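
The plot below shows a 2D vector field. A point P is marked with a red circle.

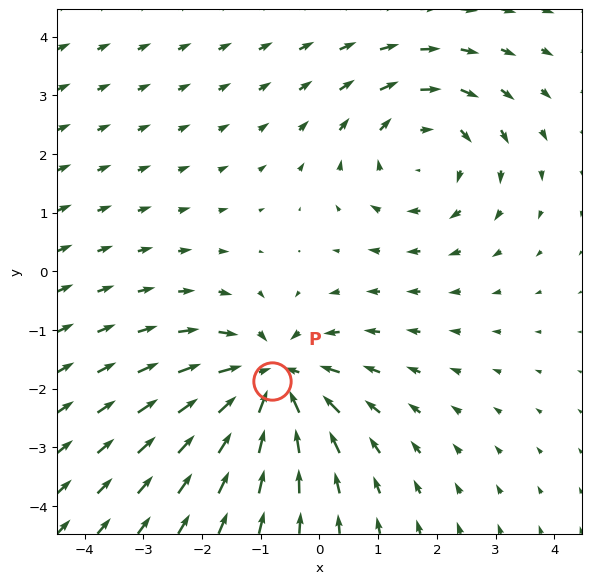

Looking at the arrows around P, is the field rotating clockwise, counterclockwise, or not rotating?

Near P at (-0.8, -1.9) the arrows show no circulation. The curl there is ≈0.

not rotating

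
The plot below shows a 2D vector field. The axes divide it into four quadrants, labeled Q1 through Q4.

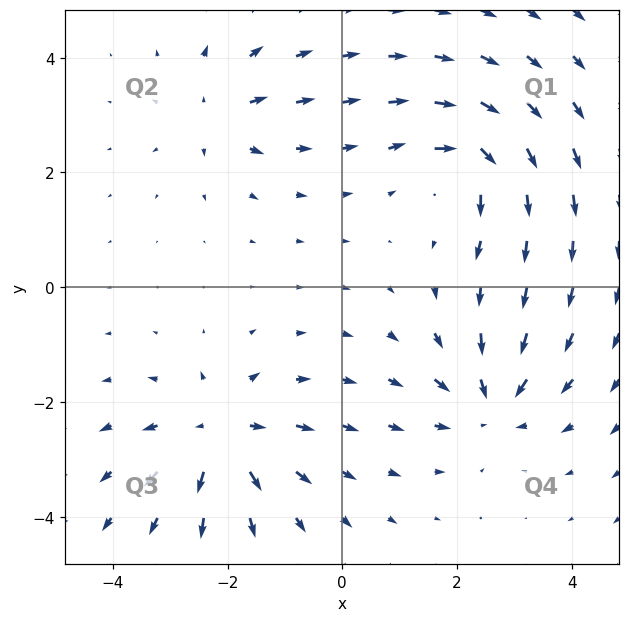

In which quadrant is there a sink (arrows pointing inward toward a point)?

Q4

The sink sits at approximately (2.6, -2.0), which lies in quadrant Q4. The divergence there is about -5, negative as expected for a sink.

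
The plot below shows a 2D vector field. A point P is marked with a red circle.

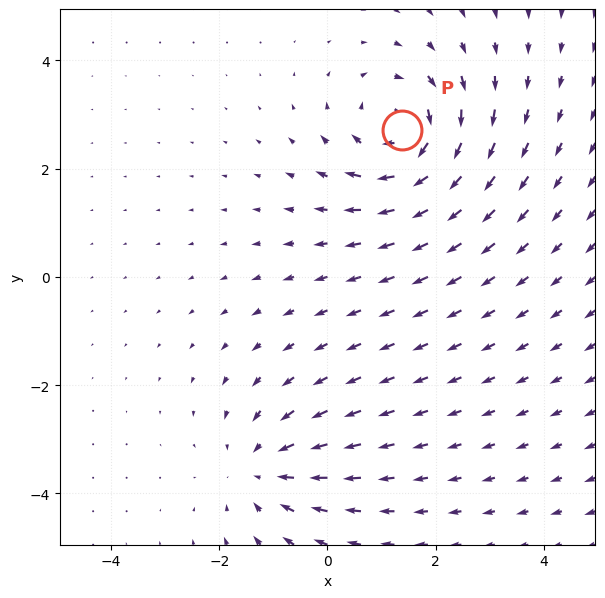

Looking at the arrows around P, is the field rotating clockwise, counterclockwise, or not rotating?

clockwise

Near P at (1.4, 2.7) the arrows circulate clockwise. The curl (z-component) there is about -5; negative curl means clockwise rotation.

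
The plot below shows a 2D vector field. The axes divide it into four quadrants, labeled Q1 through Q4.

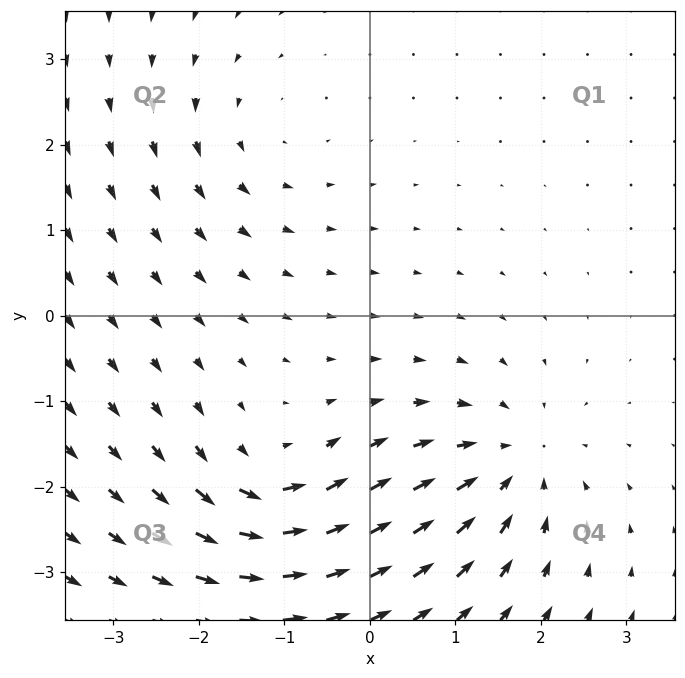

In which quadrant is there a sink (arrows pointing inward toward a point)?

The sink sits at approximately (1.7, -1.7), which lies in quadrant Q4. The divergence there is about -5, negative as expected for a sink.

Q4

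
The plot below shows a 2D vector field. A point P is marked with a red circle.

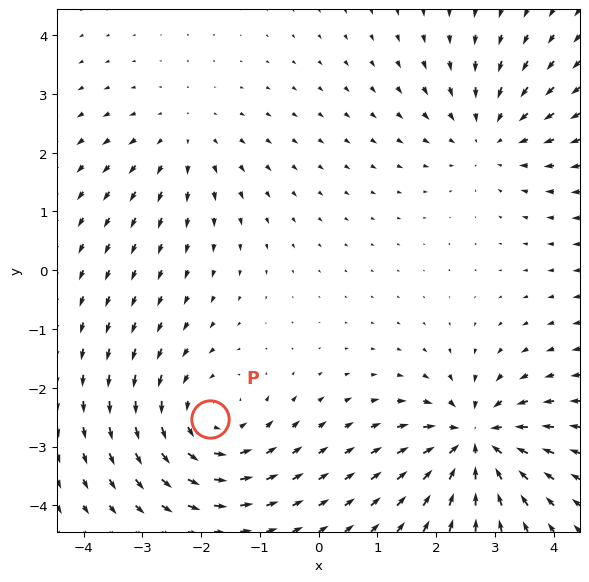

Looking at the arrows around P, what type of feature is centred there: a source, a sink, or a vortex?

vortex

At P (-1.9, -2.5) the arrows circulate counterclockwise. Divergence ≈0, curl about +4 — near-zero divergence with nonzero curl is a vortex.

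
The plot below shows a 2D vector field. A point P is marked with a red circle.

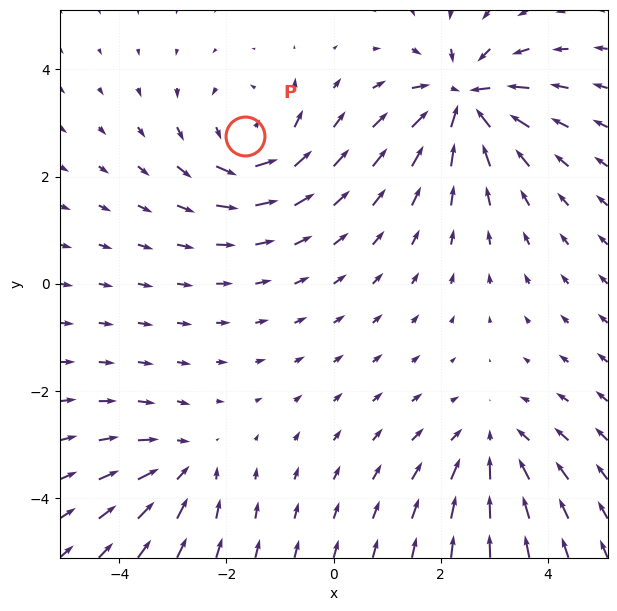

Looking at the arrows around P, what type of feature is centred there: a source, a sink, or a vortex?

At P (-1.7, 2.8) the arrows circulate counterclockwise. Divergence ≈0, curl about +4 — near-zero divergence with nonzero curl is a vortex.

vortex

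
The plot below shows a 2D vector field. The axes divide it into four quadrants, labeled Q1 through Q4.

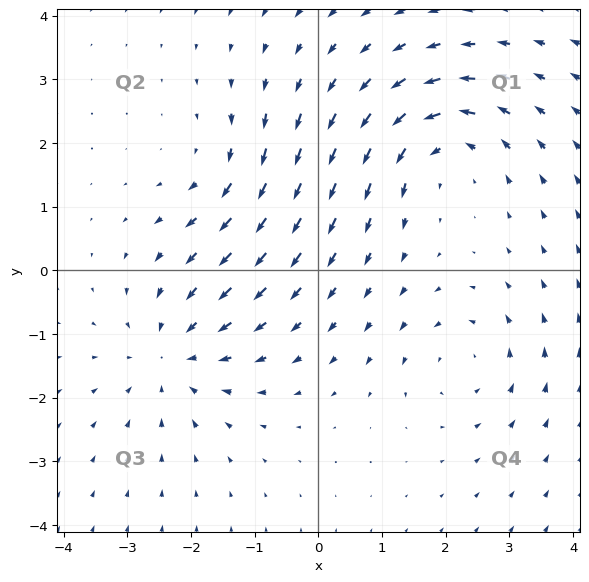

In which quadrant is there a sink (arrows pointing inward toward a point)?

Q3

The sink sits at approximately (-2.3, -1.3), which lies in quadrant Q3. The divergence there is about -4, negative as expected for a sink.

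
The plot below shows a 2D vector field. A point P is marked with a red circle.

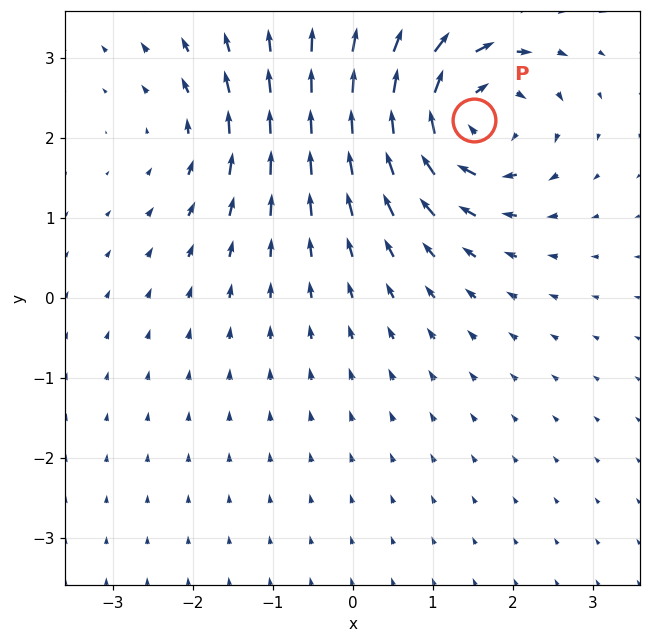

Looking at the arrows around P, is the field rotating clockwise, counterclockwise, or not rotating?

clockwise

Near P at (1.5, 2.2) the arrows circulate clockwise. The curl (z-component) there is about -6; negative curl means clockwise rotation.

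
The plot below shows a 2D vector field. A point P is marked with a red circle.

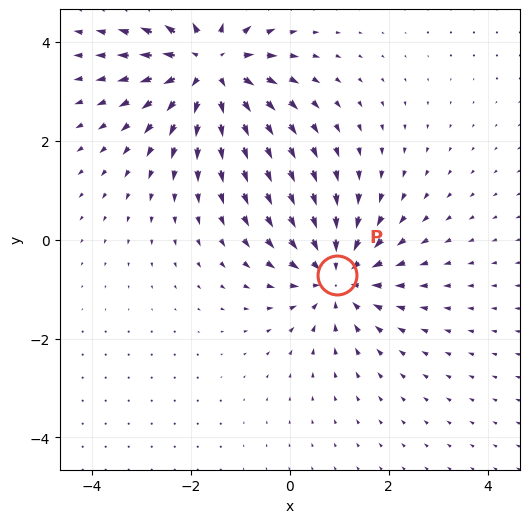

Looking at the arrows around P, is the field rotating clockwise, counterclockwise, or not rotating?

not rotating

Near P at (1.0, -0.7) the arrows show no circulation. The curl there is ≈0.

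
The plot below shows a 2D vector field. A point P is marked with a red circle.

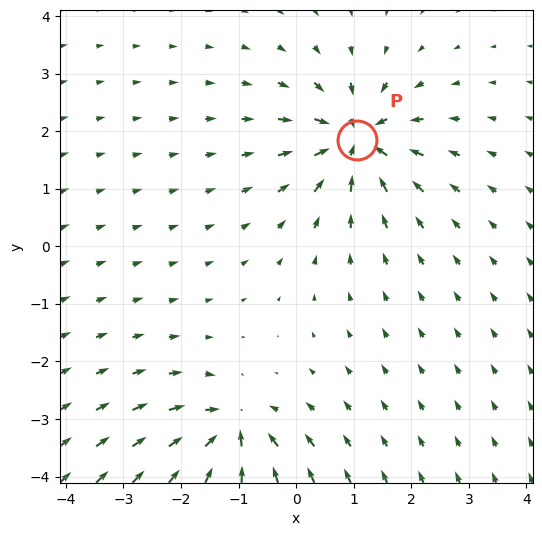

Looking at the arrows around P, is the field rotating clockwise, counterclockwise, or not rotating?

Near P at (1.1, 1.8) the arrows show no circulation. The curl there is ≈0.

not rotating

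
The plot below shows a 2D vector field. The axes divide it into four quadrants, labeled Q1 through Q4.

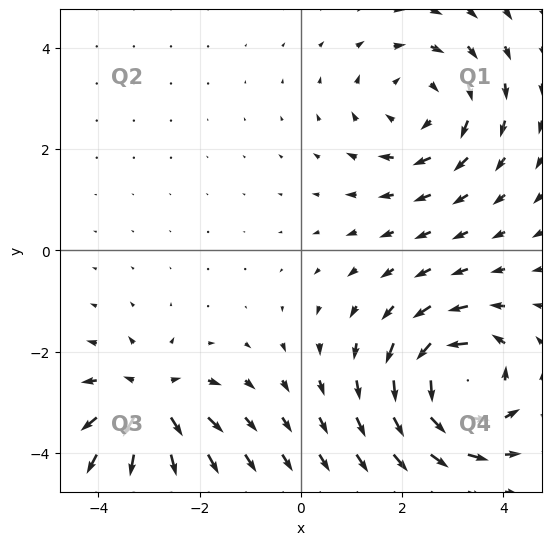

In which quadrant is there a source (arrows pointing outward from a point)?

The source sits at approximately (-3.0, -3.0), which lies in quadrant Q3. The divergence there is about +4, positive as expected for a source.

Q3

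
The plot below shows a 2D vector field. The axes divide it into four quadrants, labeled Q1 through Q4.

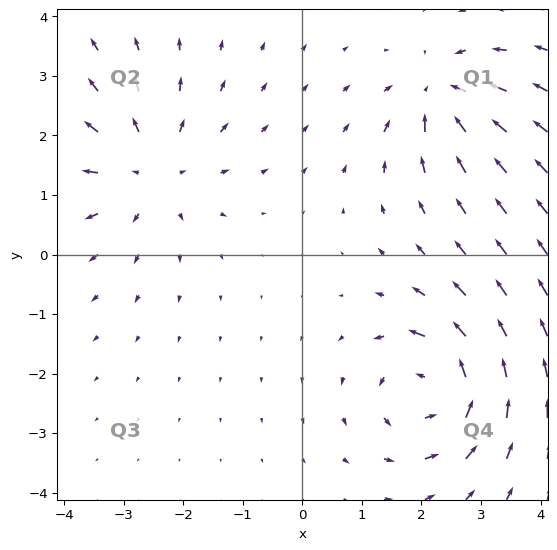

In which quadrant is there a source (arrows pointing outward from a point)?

The source sits at approximately (-2.6, 1.4), which lies in quadrant Q2. The divergence there is about +4, positive as expected for a source.

Q2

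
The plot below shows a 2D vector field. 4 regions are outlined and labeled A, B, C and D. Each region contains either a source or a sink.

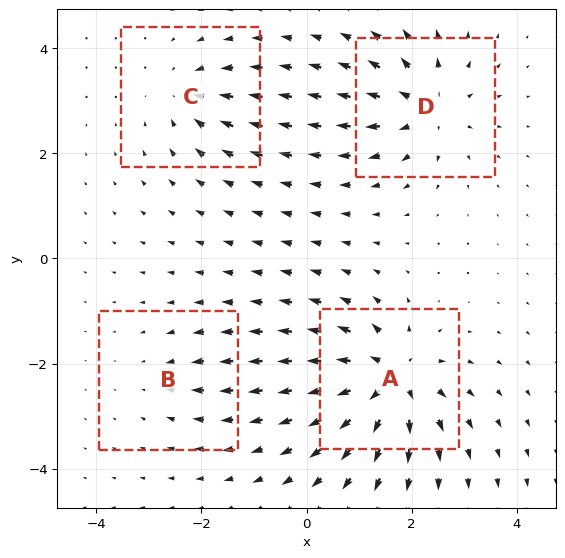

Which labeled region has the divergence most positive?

A

Divergence at each region's feature centre — A: about +8, B: about -2, C: about -4, D: about +6. Region A is most positive.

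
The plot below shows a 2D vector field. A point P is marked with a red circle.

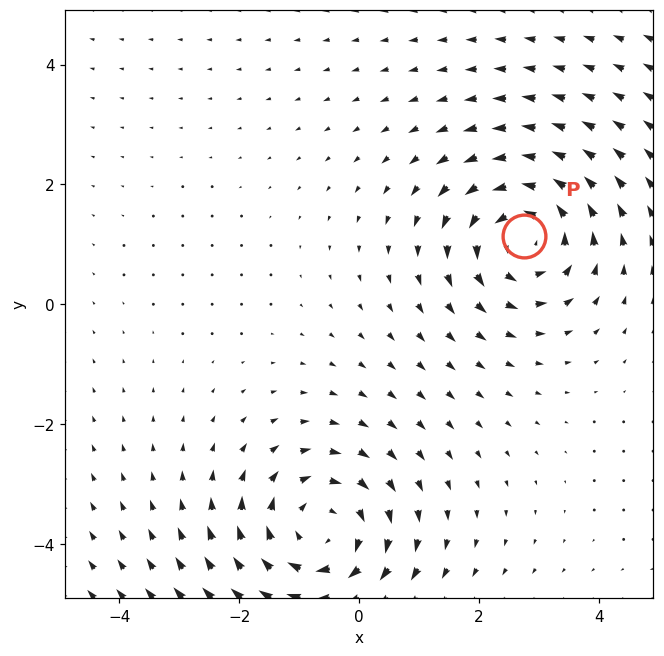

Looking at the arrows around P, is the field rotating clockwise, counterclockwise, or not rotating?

Near P at (2.7, 1.1) the arrows circulate counterclockwise. The curl (z-component) there is about +5; positive curl means counterclockwise rotation.

counterclockwise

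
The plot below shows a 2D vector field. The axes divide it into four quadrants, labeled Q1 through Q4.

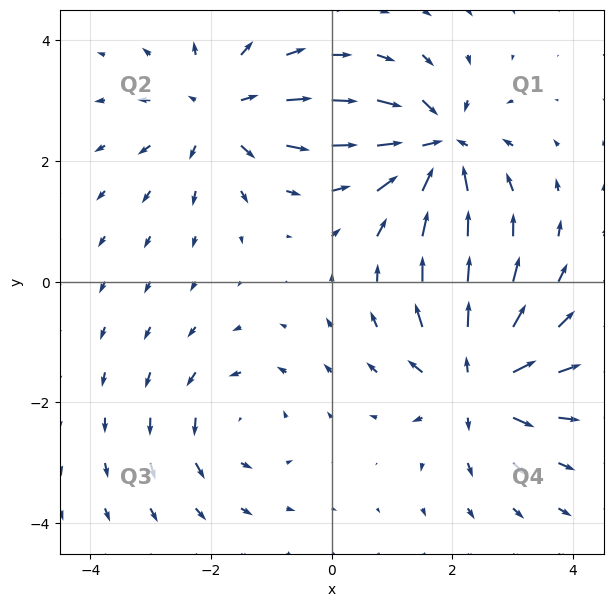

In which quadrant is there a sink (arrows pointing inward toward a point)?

The sink sits at approximately (1.8, 2.2), which lies in quadrant Q1. The divergence there is about -7, negative as expected for a sink.

Q1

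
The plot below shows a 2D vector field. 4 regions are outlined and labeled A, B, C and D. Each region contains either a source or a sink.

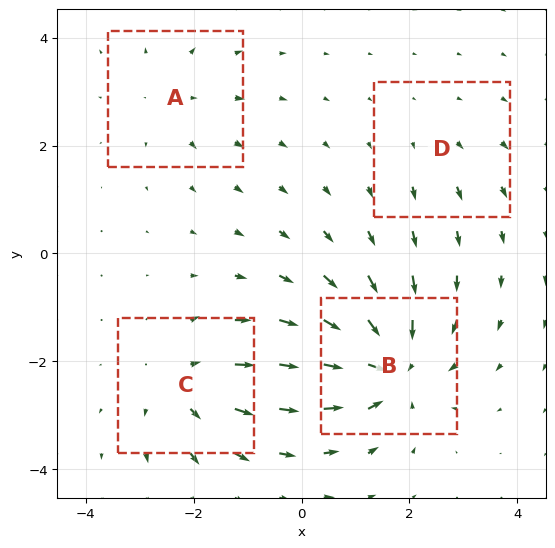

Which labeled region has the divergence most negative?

Divergence at each region's feature centre — A: about +3, B: about -7, C: about +4, D: about +2. Region B is most negative.

B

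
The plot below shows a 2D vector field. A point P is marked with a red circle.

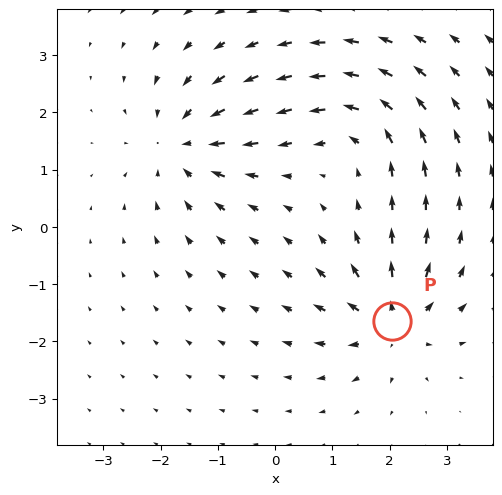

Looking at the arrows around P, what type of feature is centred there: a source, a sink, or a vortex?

source

At P (2.0, -1.6) the arrows spread outward. Divergence about +6, curl ≈0 — positive divergence with near-zero curl is a source.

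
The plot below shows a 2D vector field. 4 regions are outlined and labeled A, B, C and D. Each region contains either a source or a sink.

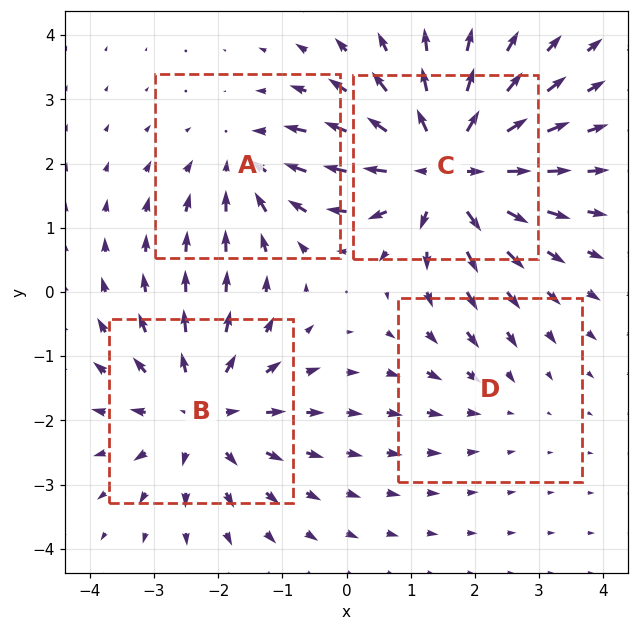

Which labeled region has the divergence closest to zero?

D

Divergence at each region's feature centre — A: about -3, B: about +4, C: about +6, D: about -2. Region D is closest to zero.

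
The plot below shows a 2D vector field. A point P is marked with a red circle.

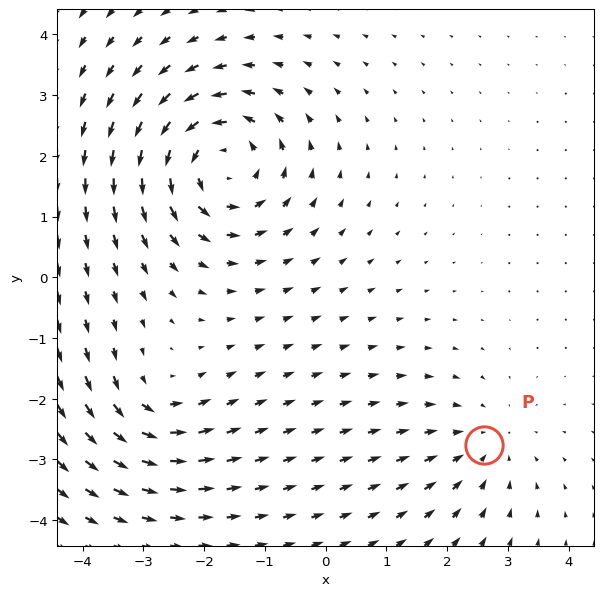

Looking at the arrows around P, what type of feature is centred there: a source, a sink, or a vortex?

At P (2.6, -2.8) the arrows converge inward. Divergence about -2, curl ≈0 — negative divergence with near-zero curl is a sink.

sink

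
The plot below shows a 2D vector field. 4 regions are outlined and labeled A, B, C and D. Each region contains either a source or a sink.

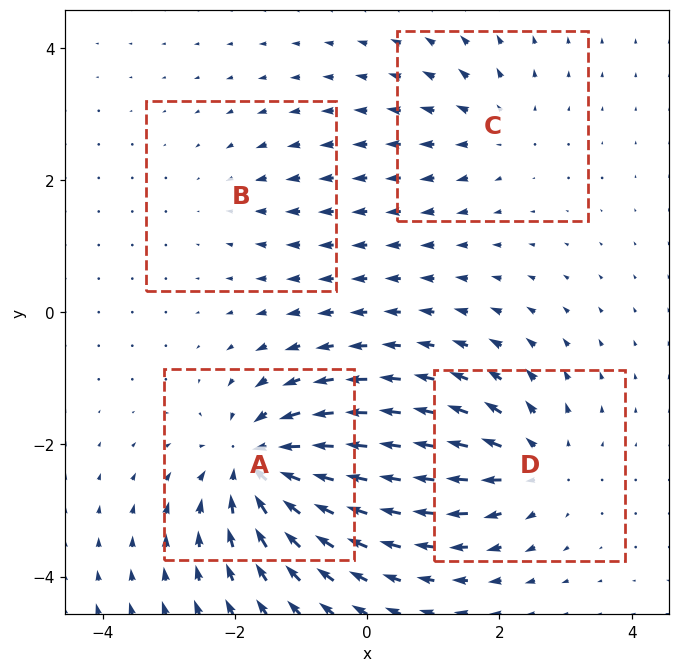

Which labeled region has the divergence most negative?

A

Divergence at each region's feature centre — A: about -8, B: about -2, C: about +3, D: about +5. Region A is most negative.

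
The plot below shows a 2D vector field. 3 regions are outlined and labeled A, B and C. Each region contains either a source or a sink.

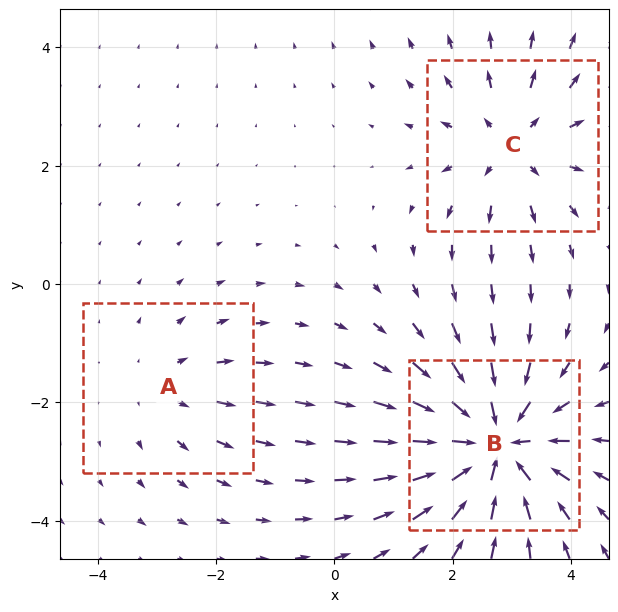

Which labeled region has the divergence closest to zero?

Divergence at each region's feature centre — A: about +2, B: about -5, C: about +3. Region A is closest to zero.

A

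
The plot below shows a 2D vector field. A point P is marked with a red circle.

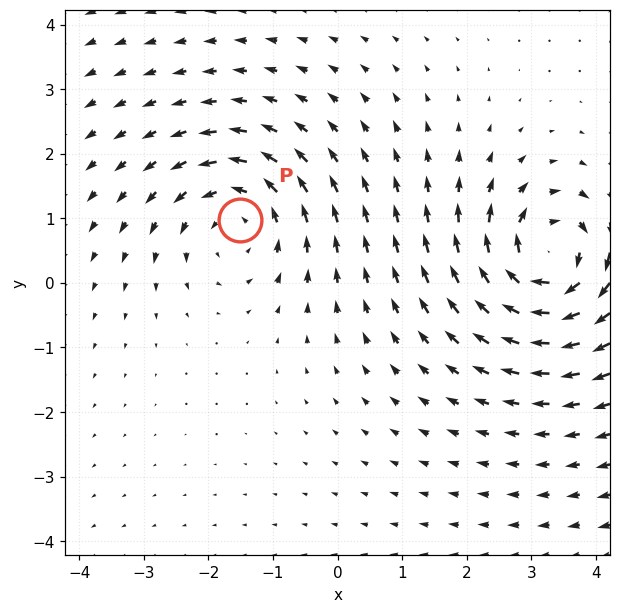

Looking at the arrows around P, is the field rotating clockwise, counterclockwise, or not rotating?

Near P at (-1.5, 1.0) the arrows circulate counterclockwise. The curl (z-component) there is about +4; positive curl means counterclockwise rotation.

counterclockwise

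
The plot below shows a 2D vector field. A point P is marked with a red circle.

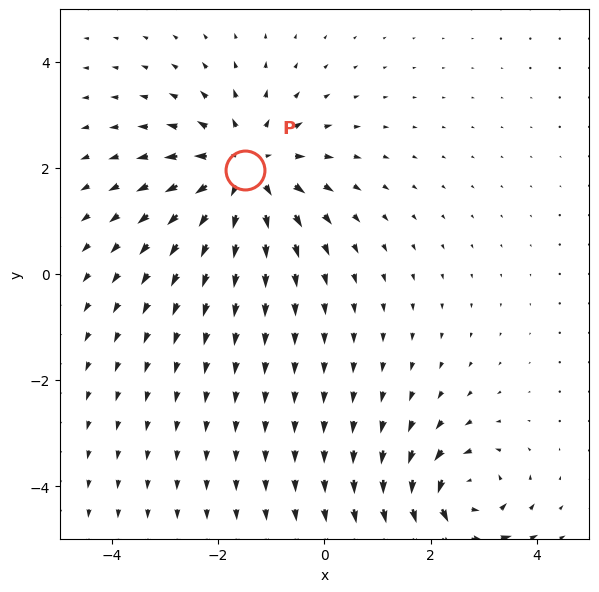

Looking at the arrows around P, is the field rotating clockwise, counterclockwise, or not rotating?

not rotating

Near P at (-1.5, 2.0) the arrows show no circulation. The curl there is ≈0.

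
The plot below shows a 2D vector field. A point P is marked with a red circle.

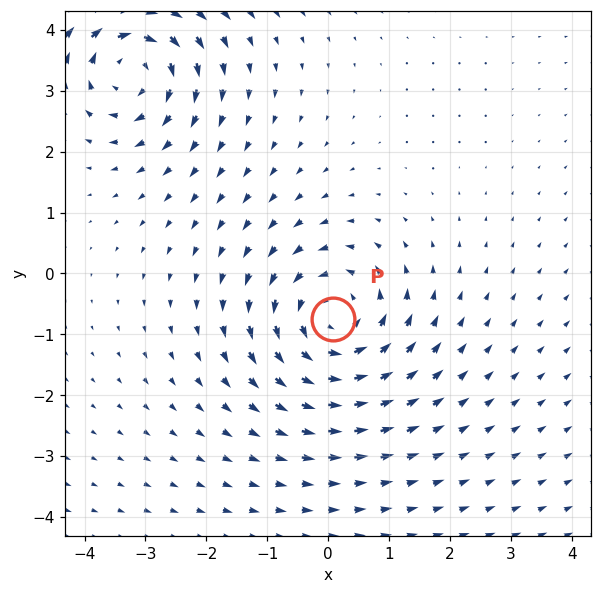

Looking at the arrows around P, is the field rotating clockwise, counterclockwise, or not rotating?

counterclockwise

Near P at (0.1, -0.8) the arrows circulate counterclockwise. The curl (z-component) there is about +5; positive curl means counterclockwise rotation.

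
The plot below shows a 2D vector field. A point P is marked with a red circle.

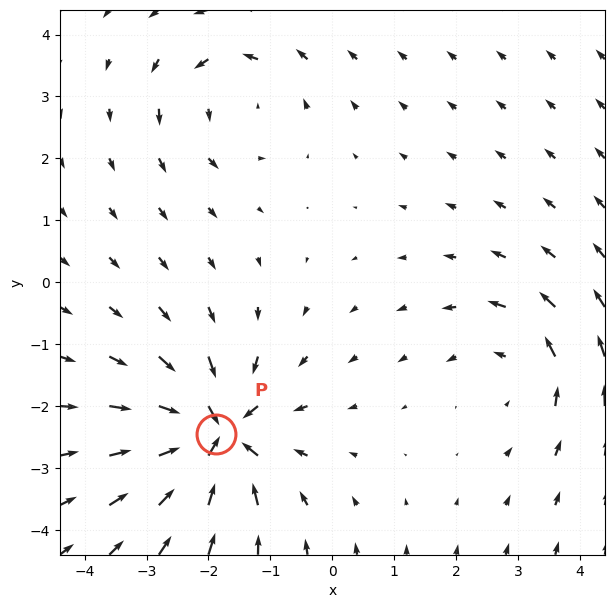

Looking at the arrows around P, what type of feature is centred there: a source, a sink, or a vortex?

At P (-1.9, -2.5) the arrows converge inward. Divergence about -6, curl ≈0 — negative divergence with near-zero curl is a sink.

sink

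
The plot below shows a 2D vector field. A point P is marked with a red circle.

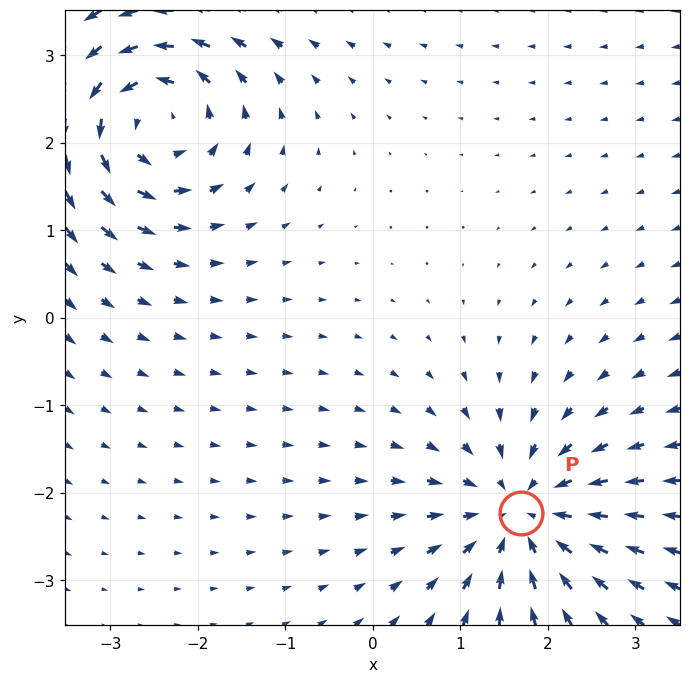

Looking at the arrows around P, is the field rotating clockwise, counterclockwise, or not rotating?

not rotating

Near P at (1.7, -2.2) the arrows show no circulation. The curl there is ≈0.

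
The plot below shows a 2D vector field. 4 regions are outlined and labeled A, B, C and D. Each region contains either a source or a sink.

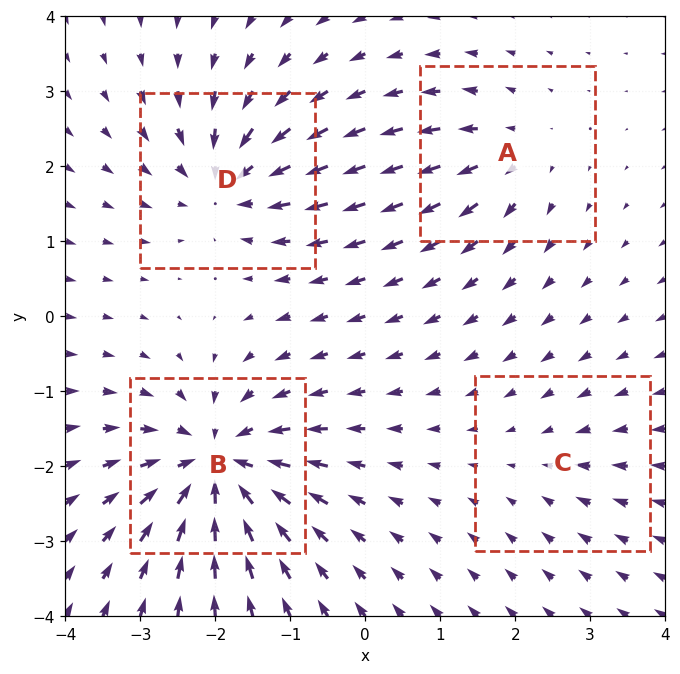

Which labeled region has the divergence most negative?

B

Divergence at each region's feature centre — A: about +4, B: about -8, C: about -2, D: about -6. Region B is most negative.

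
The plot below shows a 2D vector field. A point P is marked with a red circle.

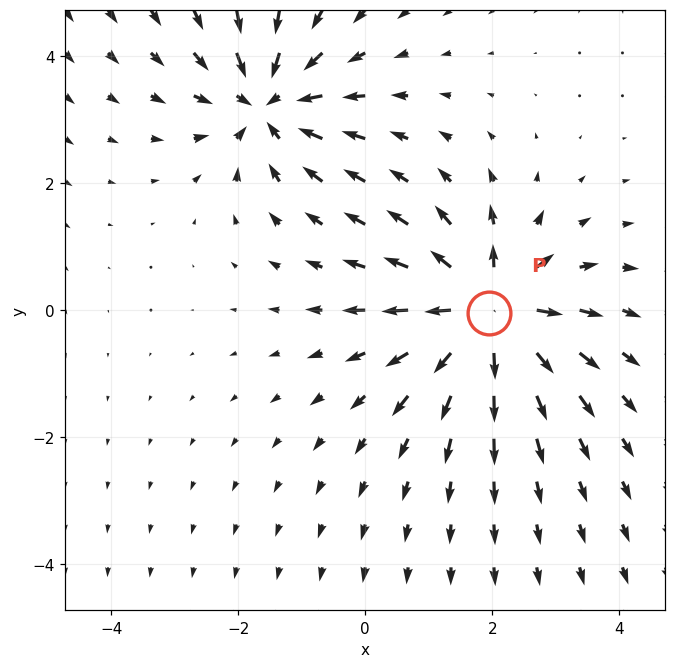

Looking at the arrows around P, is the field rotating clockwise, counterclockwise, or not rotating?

Near P at (1.9, -0.0) the arrows show no circulation. The curl there is ≈0.

not rotating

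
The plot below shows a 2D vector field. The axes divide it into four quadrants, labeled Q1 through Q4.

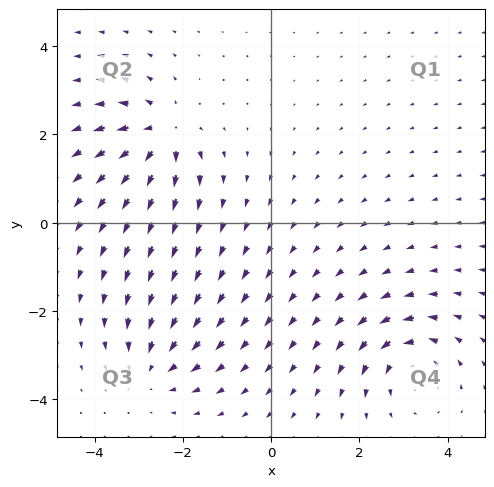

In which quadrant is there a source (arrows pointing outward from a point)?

The source sits at approximately (-2.5, 2.0), which lies in quadrant Q2. The divergence there is about +6, positive as expected for a source.

Q2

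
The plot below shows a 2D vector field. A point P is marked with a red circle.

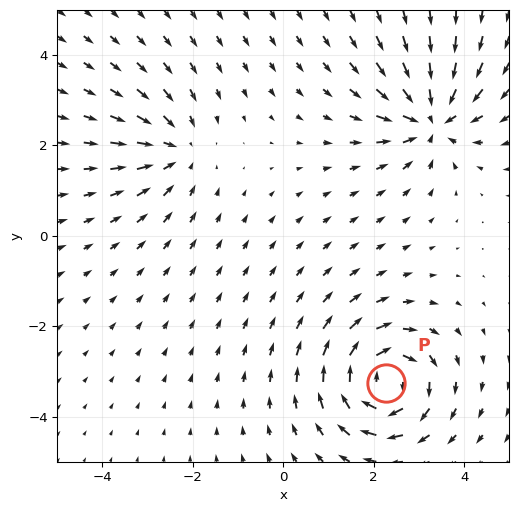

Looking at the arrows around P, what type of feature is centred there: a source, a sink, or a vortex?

vortex

At P (2.3, -3.3) the arrows circulate clockwise. Divergence ≈0, curl about -6 — near-zero divergence with nonzero curl is a vortex.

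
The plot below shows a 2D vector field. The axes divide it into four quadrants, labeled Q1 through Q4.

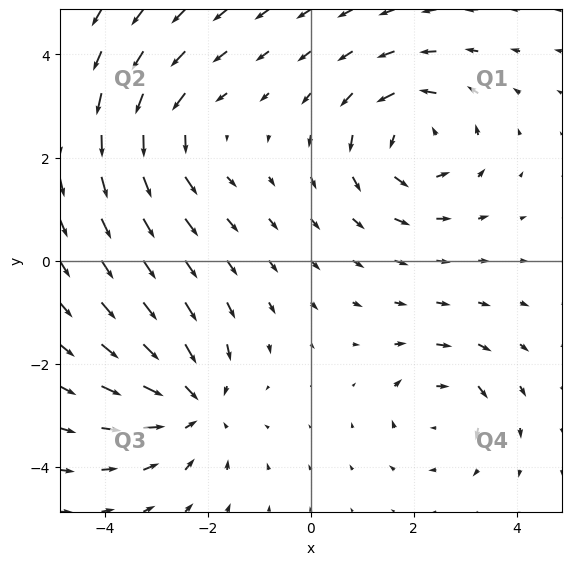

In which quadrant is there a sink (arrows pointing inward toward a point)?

Q3

The sink sits at approximately (-2.3, -2.8), which lies in quadrant Q3. The divergence there is about -4, negative as expected for a sink.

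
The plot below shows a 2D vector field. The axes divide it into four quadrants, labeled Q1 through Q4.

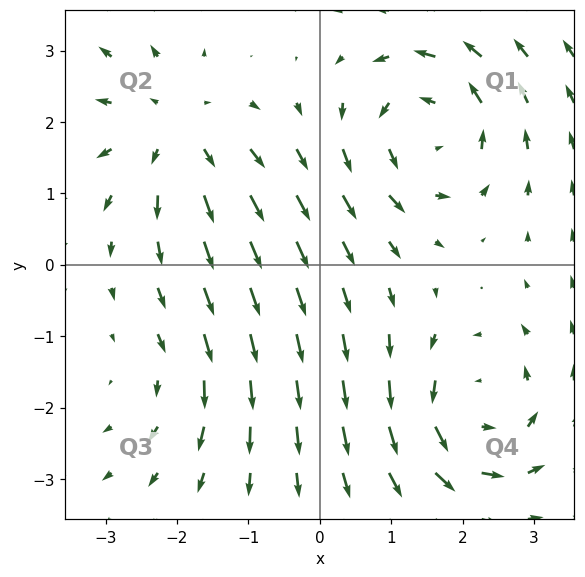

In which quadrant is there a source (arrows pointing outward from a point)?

The source sits at approximately (-2.0, 1.9), which lies in quadrant Q2. The divergence there is about +4, positive as expected for a source.

Q2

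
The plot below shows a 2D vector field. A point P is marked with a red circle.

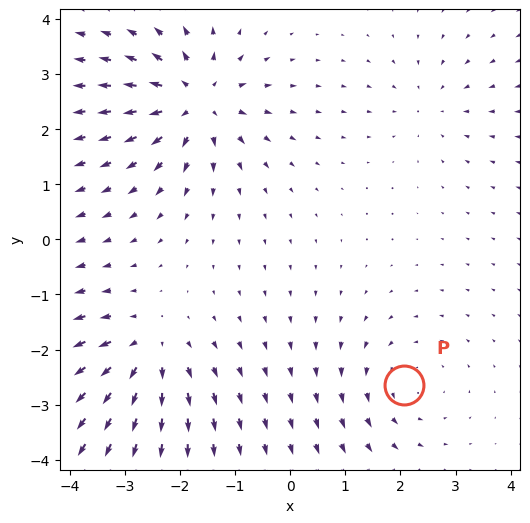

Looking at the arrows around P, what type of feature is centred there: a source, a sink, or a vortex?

At P (2.1, -2.6) the arrows circulate counterclockwise. Divergence ≈0, curl about +3 — near-zero divergence with nonzero curl is a vortex.

vortex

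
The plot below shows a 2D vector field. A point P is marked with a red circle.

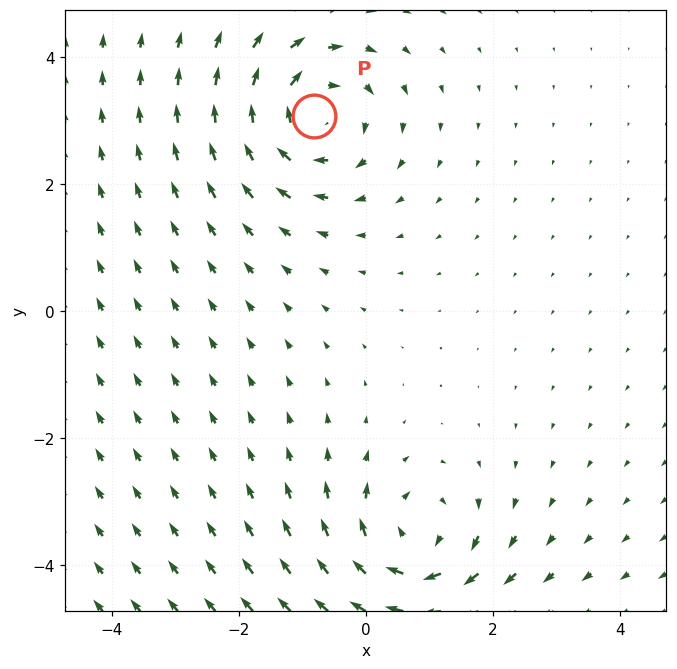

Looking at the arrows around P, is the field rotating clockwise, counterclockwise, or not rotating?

Near P at (-0.8, 3.1) the arrows circulate clockwise. The curl (z-component) there is about -4; negative curl means clockwise rotation.

clockwise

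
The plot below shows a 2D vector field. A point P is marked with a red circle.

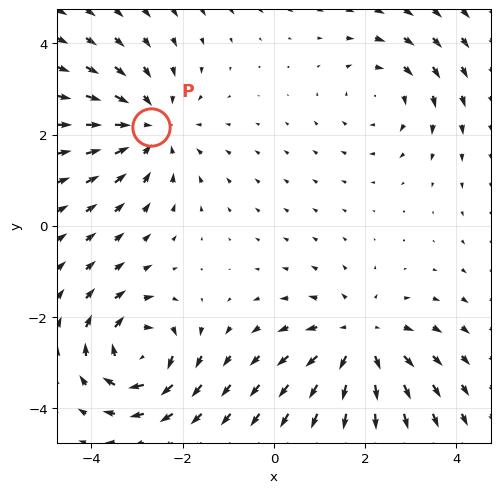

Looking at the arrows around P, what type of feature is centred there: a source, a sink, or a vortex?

At P (-2.7, 2.2) the arrows converge inward. Divergence about -3, curl ≈0 — negative divergence with near-zero curl is a sink.

sink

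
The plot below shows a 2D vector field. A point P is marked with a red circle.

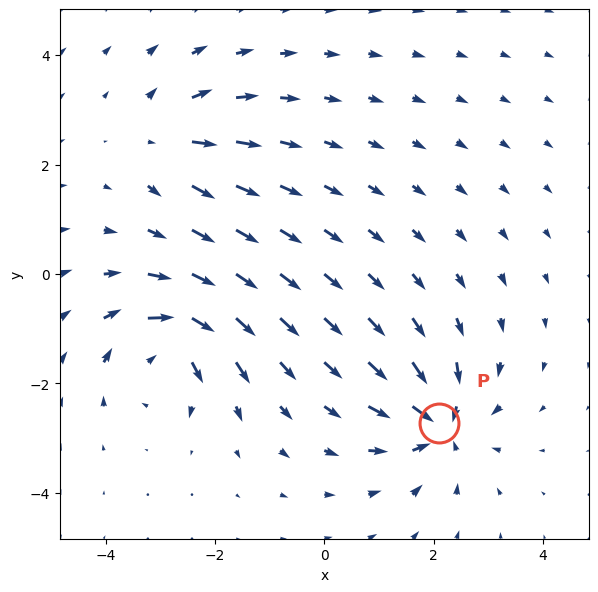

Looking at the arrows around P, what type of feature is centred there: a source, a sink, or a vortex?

At P (2.1, -2.7) the arrows converge inward. Divergence about -7, curl ≈0 — negative divergence with near-zero curl is a sink.

sink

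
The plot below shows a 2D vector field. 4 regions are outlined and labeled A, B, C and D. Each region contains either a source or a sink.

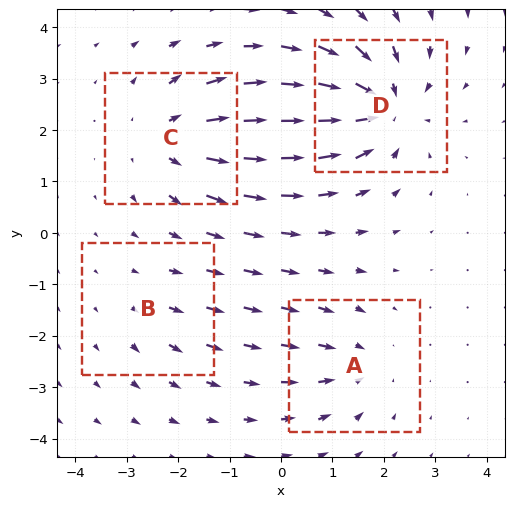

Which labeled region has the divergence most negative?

D

Divergence at each region's feature centre — A: about -3, B: about +2, C: about +5, D: about -6. Region D is most negative.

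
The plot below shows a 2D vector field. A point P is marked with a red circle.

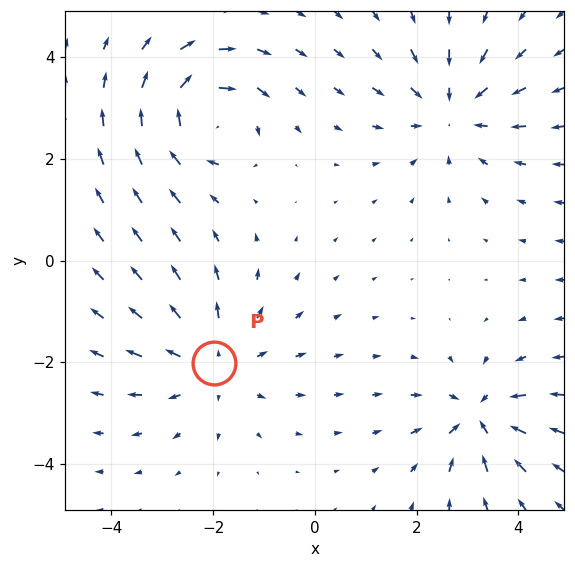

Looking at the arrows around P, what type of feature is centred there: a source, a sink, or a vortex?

At P (-2.0, -2.0) the arrows spread outward. Divergence about +3, curl ≈0 — positive divergence with near-zero curl is a source.

source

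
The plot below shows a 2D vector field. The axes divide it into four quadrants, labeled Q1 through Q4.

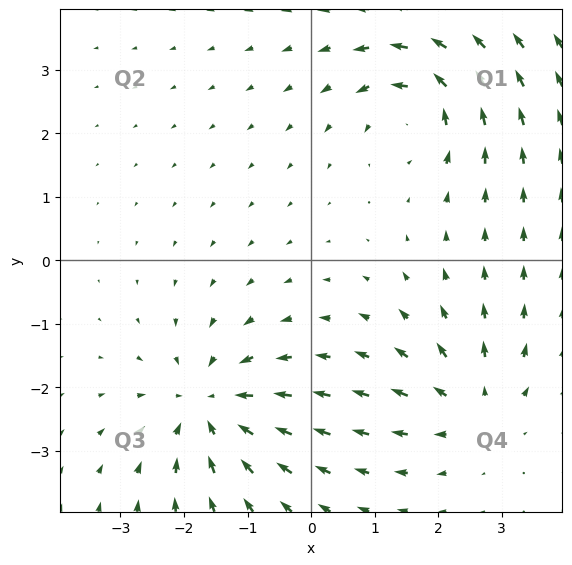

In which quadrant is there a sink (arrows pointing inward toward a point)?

Q3

The sink sits at approximately (-1.6, -2.3), which lies in quadrant Q3. The divergence there is about -5, negative as expected for a sink.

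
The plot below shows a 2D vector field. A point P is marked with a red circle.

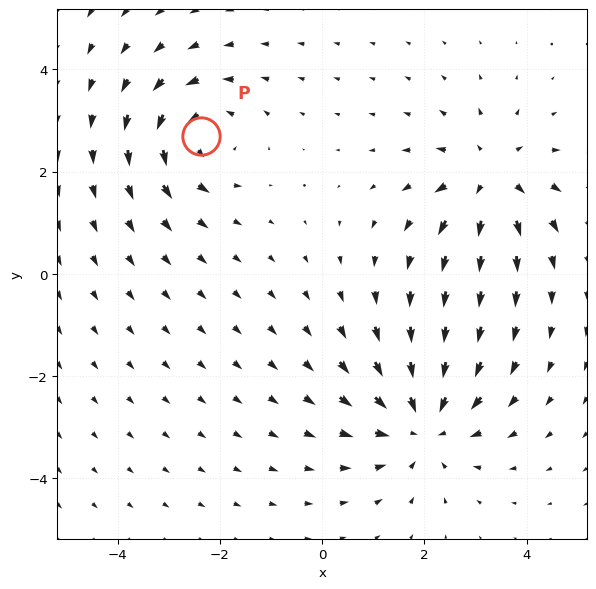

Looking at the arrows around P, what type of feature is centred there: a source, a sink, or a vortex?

vortex

At P (-2.4, 2.7) the arrows circulate counterclockwise. Divergence ≈0, curl about +4 — near-zero divergence with nonzero curl is a vortex.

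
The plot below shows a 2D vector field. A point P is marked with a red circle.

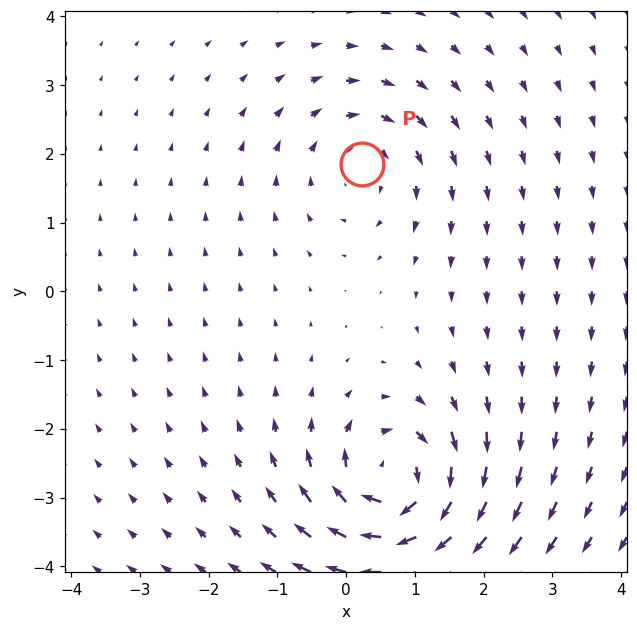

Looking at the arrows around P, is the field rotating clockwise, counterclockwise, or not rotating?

clockwise

Near P at (0.2, 1.9) the arrows circulate clockwise. The curl (z-component) there is about -3; negative curl means clockwise rotation.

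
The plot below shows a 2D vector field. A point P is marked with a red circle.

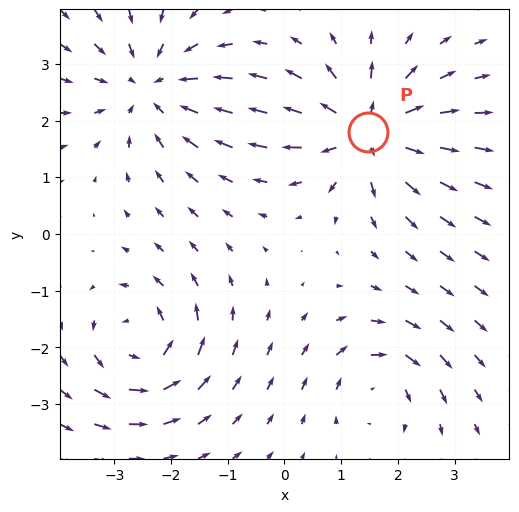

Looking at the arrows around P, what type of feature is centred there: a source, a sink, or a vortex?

source

At P (1.5, 1.8) the arrows spread outward. Divergence about +5, curl ≈0 — positive divergence with near-zero curl is a source.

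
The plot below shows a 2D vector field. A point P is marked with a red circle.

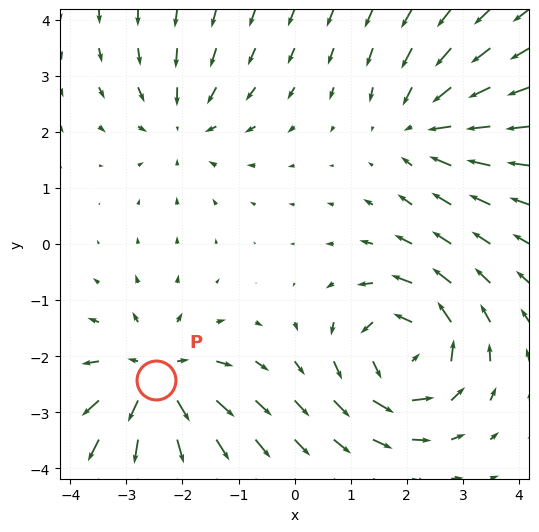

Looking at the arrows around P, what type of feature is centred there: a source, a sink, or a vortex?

At P (-2.5, -2.4) the arrows spread outward. Divergence about +5, curl ≈0 — positive divergence with near-zero curl is a source.

source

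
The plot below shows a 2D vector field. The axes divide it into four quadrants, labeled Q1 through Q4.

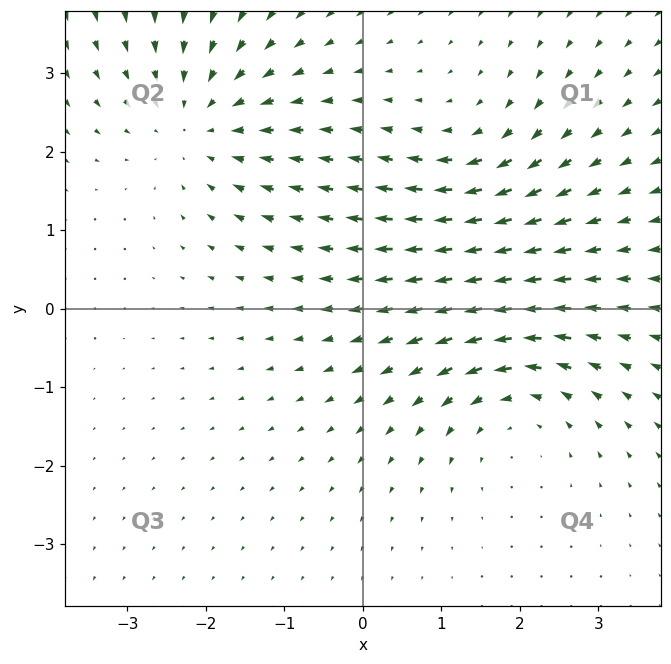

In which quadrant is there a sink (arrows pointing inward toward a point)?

Q2

The sink sits at approximately (-2.1, 2.4), which lies in quadrant Q2. The divergence there is about -4, negative as expected for a sink.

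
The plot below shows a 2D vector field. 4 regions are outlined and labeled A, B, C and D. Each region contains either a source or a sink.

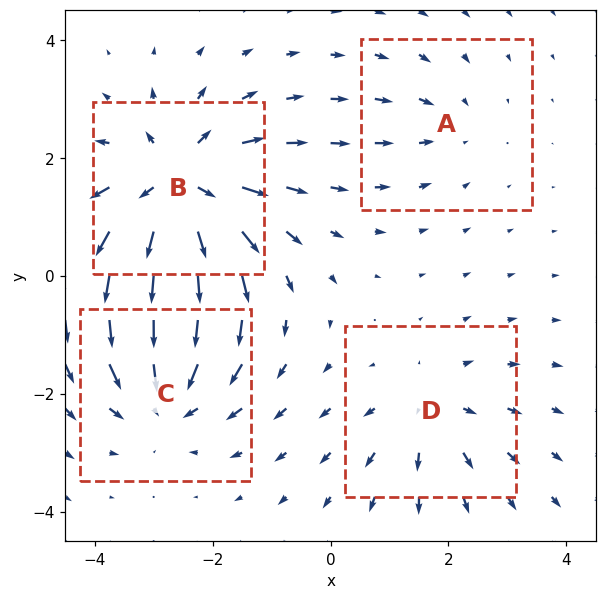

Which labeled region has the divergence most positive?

Divergence at each region's feature centre — A: about -2, B: about +6, C: about -5, D: about +3. Region B is most positive.

B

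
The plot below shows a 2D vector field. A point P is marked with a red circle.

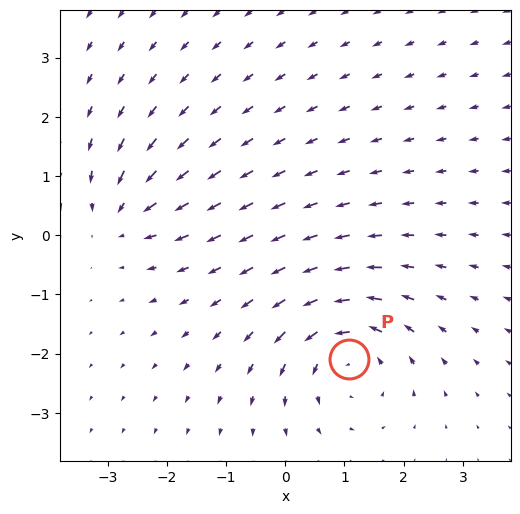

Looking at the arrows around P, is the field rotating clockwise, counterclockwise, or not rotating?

Near P at (1.1, -2.1) the arrows circulate counterclockwise. The curl (z-component) there is about +5; positive curl means counterclockwise rotation.

counterclockwise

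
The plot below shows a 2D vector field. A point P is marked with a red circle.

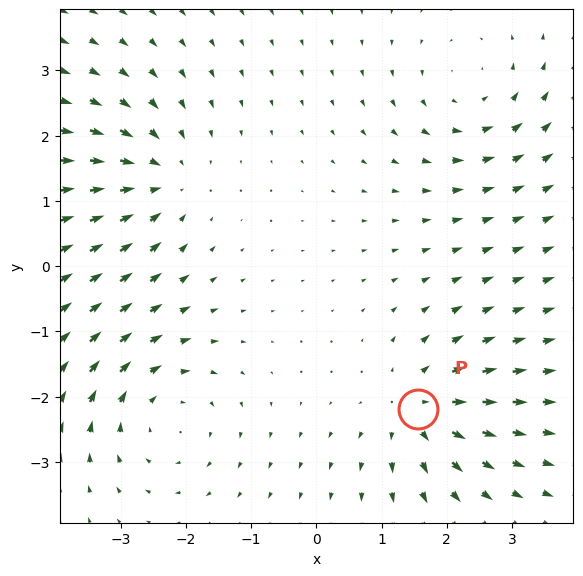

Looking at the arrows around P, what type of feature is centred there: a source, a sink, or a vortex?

source

At P (1.6, -2.2) the arrows spread outward. Divergence about +4, curl ≈0 — positive divergence with near-zero curl is a source.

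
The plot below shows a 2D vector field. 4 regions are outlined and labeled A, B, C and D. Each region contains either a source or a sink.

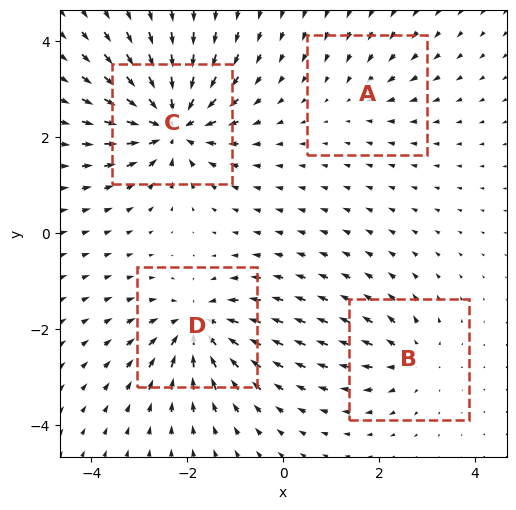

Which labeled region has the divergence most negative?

Divergence at each region's feature centre — A: about -2, B: about +4, C: about -8, D: about -6. Region C is most negative.

C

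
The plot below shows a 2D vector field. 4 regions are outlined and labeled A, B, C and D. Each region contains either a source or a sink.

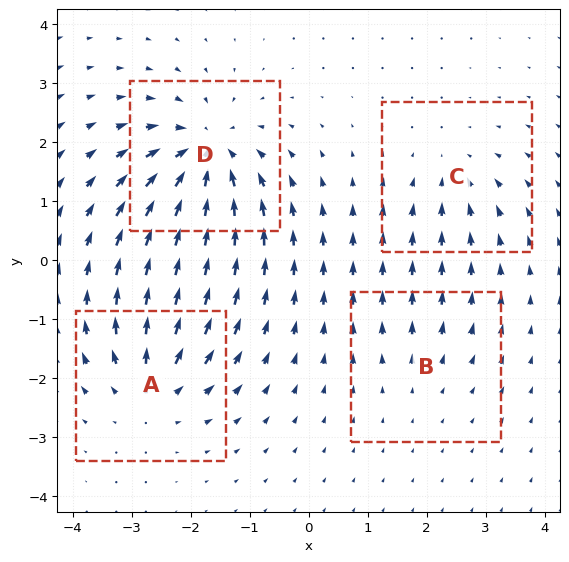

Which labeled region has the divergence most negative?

Divergence at each region's feature centre — A: about +6, B: about +2, C: about -4, D: about -8. Region D is most negative.

D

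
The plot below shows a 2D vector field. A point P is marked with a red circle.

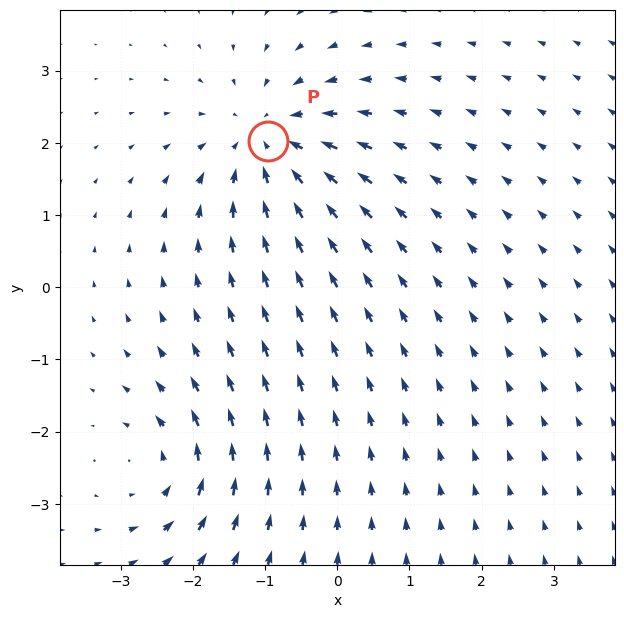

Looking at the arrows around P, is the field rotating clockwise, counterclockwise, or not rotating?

not rotating

Near P at (-1.0, 2.0) the arrows show no circulation. The curl there is ≈0.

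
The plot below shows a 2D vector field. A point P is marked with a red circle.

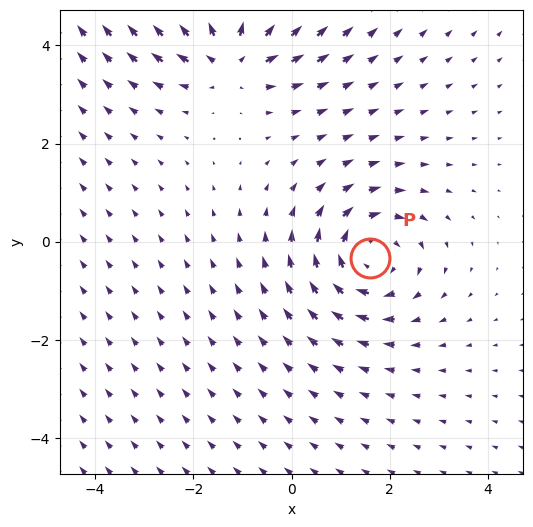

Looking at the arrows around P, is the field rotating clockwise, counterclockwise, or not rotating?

clockwise

Near P at (1.6, -0.3) the arrows circulate clockwise. The curl (z-component) there is about -4; negative curl means clockwise rotation.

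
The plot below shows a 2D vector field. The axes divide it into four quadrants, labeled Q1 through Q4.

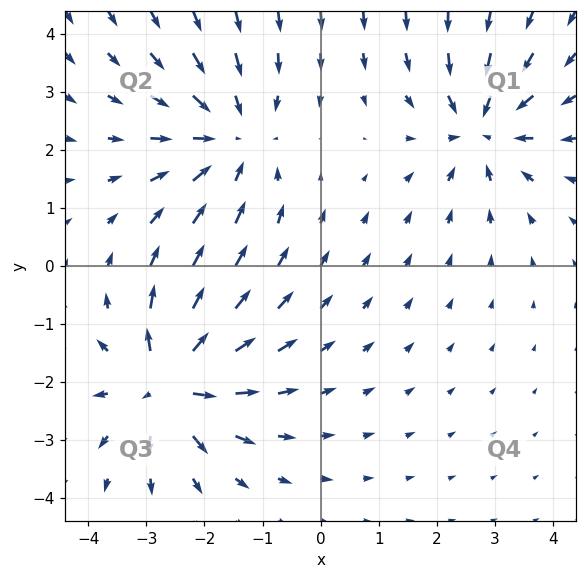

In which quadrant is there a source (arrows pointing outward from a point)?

Q3

The source sits at approximately (-2.6, -2.0), which lies in quadrant Q3. The divergence there is about +6, positive as expected for a source.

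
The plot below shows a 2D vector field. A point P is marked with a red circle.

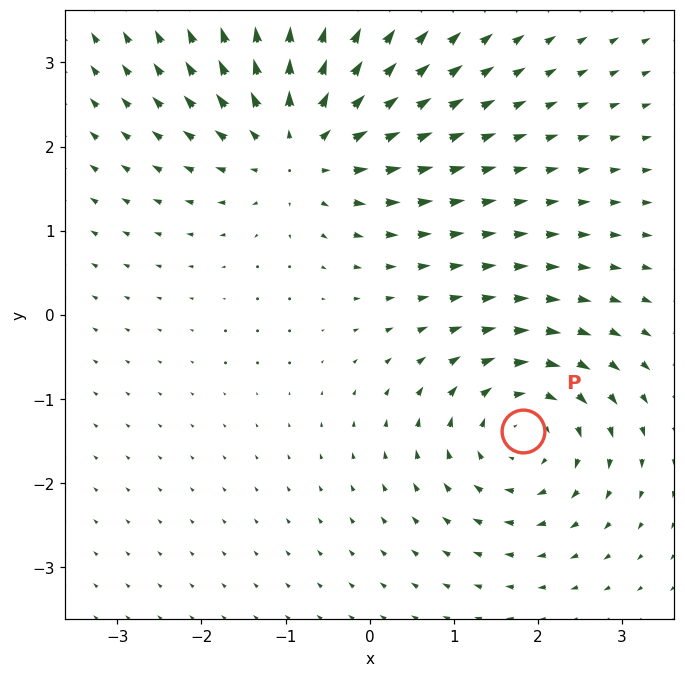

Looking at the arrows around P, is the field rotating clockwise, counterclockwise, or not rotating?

Near P at (1.8, -1.4) the arrows circulate clockwise. The curl (z-component) there is about -5; negative curl means clockwise rotation.

clockwise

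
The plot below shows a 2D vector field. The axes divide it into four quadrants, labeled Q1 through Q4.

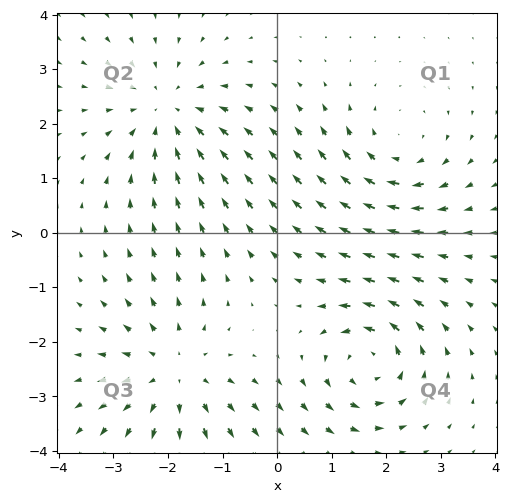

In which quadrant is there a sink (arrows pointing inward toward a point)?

The sink sits at approximately (-2.0, 2.2), which lies in quadrant Q2. The divergence there is about -4, negative as expected for a sink.

Q2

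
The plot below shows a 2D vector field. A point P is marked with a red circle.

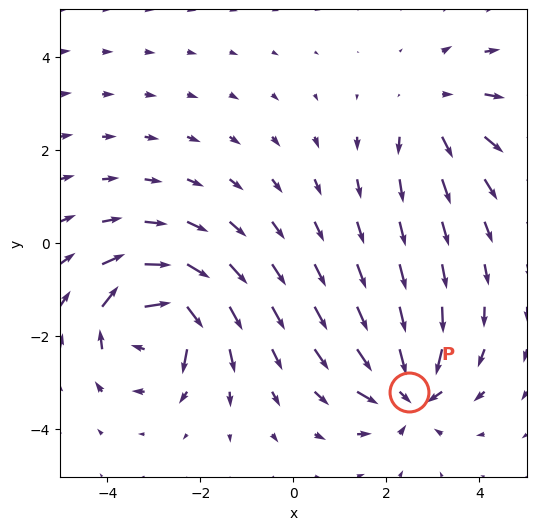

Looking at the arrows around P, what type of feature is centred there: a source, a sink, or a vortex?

At P (2.5, -3.2) the arrows converge inward. Divergence about -5, curl ≈0 — negative divergence with near-zero curl is a sink.

sink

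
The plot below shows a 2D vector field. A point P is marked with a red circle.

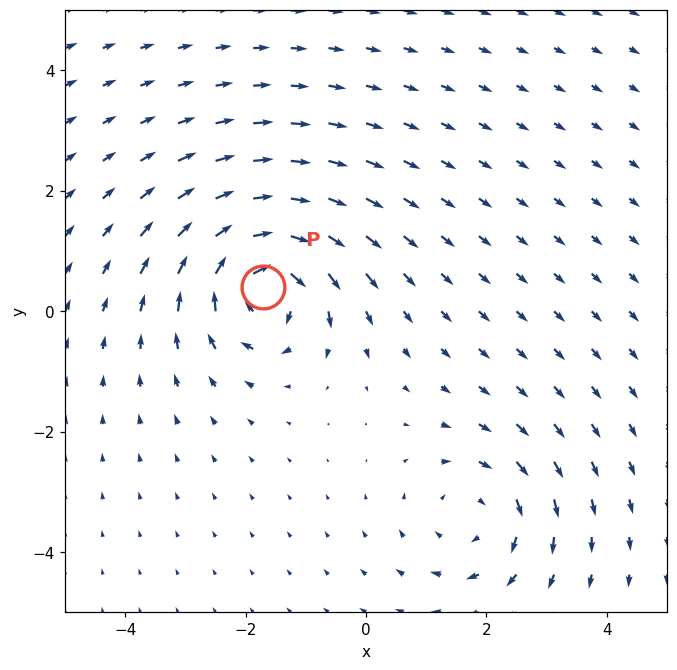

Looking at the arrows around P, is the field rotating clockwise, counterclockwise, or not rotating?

clockwise

Near P at (-1.7, 0.4) the arrows circulate clockwise. The curl (z-component) there is about -7; negative curl means clockwise rotation.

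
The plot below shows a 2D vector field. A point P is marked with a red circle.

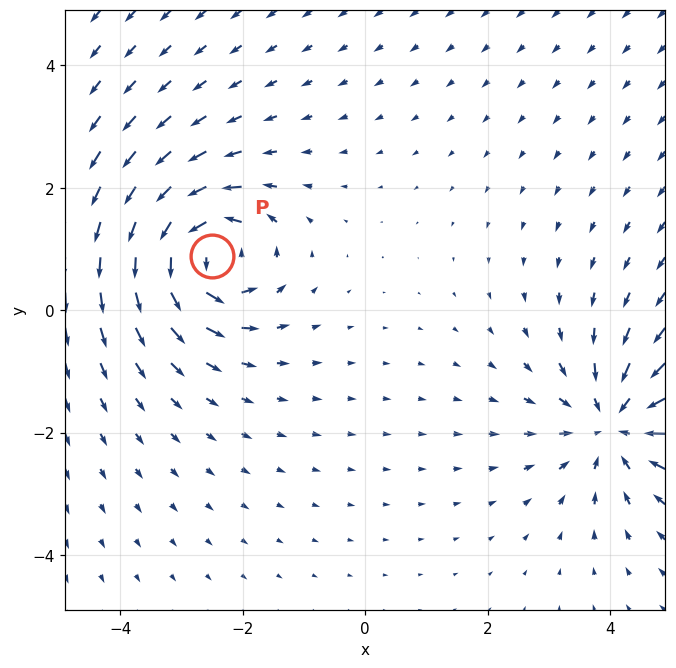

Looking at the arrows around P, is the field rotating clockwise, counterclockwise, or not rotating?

counterclockwise

Near P at (-2.5, 0.9) the arrows circulate counterclockwise. The curl (z-component) there is about +4; positive curl means counterclockwise rotation.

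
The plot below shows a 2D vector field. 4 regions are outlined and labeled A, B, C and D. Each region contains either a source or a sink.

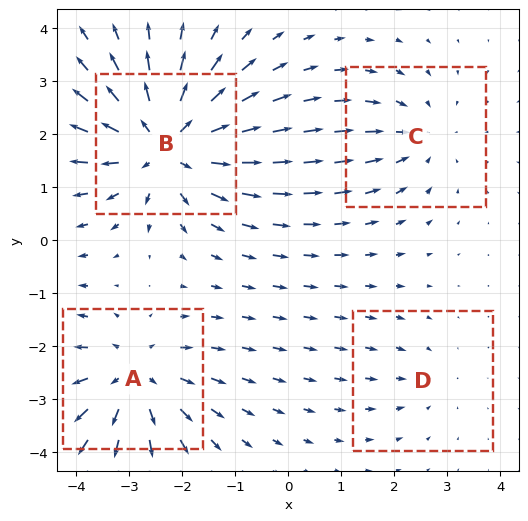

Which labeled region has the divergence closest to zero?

Divergence at each region's feature centre — A: about +5, B: about +7, C: about -3, D: about -2. Region D is closest to zero.

D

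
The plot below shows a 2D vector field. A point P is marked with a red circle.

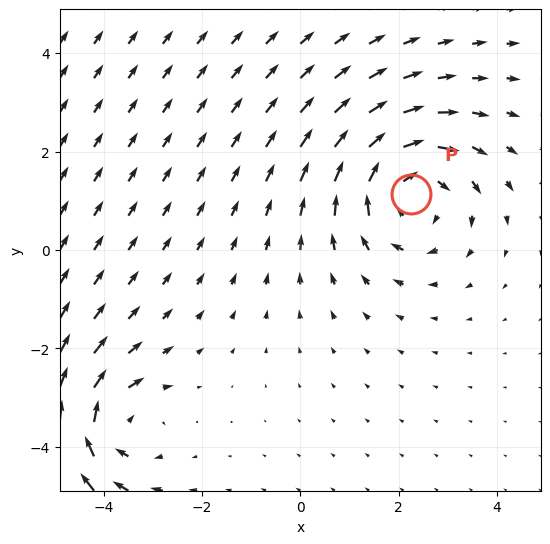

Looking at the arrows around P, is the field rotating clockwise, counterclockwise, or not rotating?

Near P at (2.2, 1.1) the arrows circulate clockwise. The curl (z-component) there is about -4; negative curl means clockwise rotation.

clockwise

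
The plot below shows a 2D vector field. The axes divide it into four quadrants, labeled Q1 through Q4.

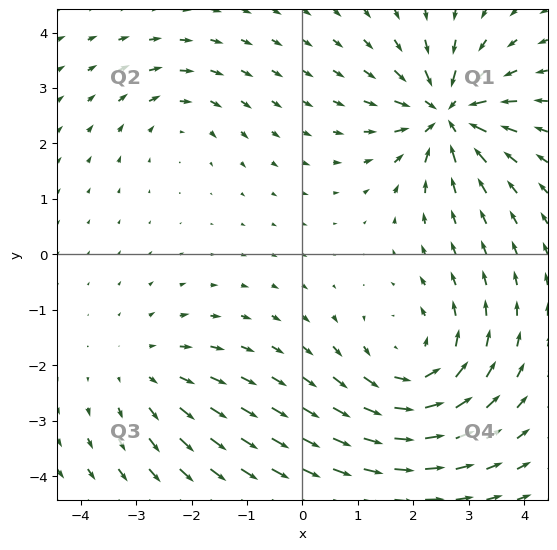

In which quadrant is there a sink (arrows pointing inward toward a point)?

The sink sits at approximately (2.6, 2.5), which lies in quadrant Q1. The divergence there is about -7, negative as expected for a sink.

Q1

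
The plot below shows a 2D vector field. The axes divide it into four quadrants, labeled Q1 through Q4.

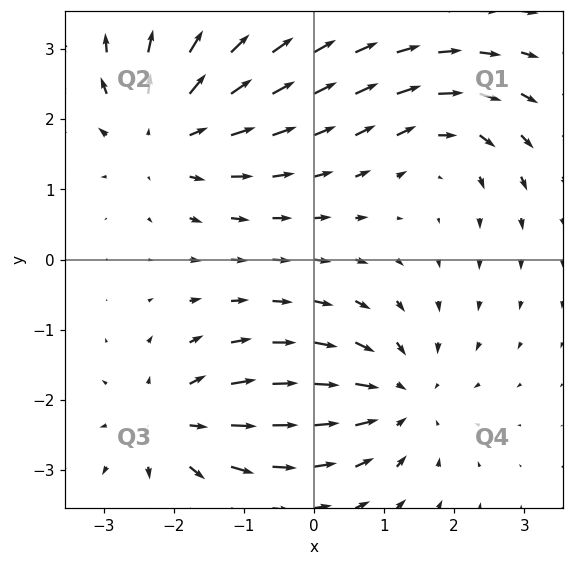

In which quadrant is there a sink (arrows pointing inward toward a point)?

The sink sits at approximately (1.2, -2.0), which lies in quadrant Q4. The divergence there is about -3, negative as expected for a sink.

Q4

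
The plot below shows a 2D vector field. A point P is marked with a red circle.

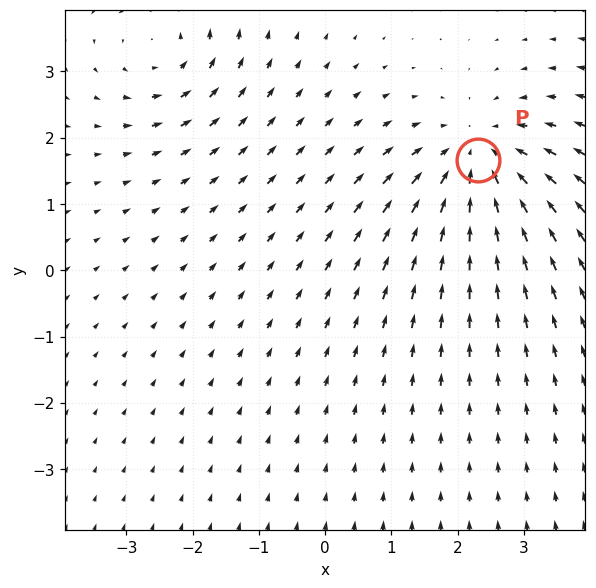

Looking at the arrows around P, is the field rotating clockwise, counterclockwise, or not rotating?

Near P at (2.3, 1.7) the arrows show no circulation. The curl there is ≈0.

not rotating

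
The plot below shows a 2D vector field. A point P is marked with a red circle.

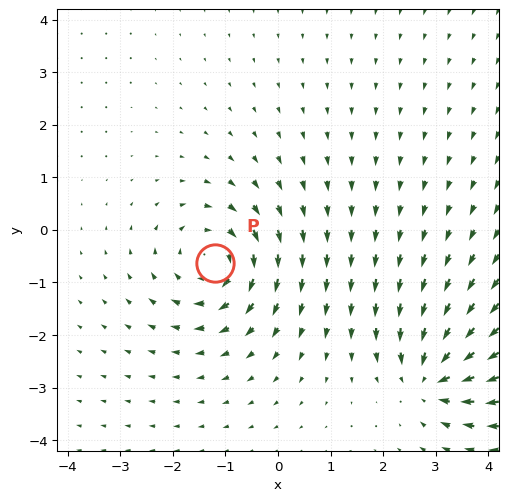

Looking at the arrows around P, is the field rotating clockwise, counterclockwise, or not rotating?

Near P at (-1.2, -0.6) the arrows circulate clockwise. The curl (z-component) there is about -5; negative curl means clockwise rotation.

clockwise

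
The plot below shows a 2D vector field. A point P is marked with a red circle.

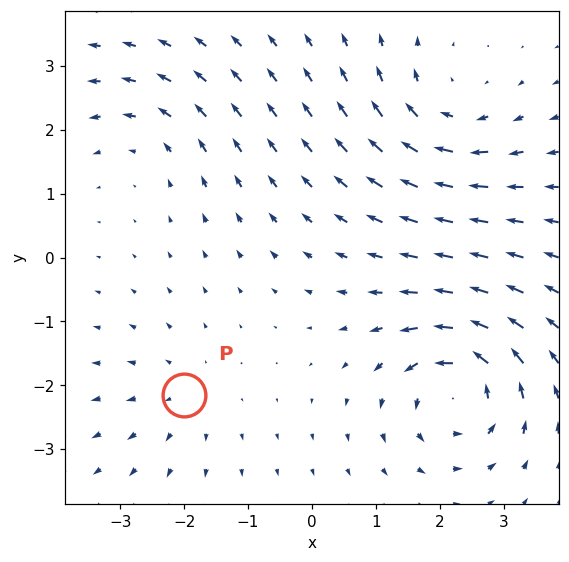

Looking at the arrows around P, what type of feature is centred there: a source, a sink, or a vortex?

source

At P (-2.0, -2.1) the arrows spread outward. Divergence about +2, curl ≈0 — positive divergence with near-zero curl is a source.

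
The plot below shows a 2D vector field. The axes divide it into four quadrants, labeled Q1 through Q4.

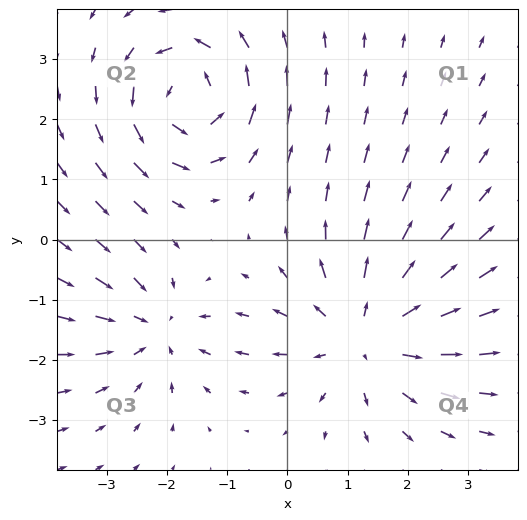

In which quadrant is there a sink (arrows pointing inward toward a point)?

The sink sits at approximately (-2.2, -1.5), which lies in quadrant Q3. The divergence there is about -3, negative as expected for a sink.

Q3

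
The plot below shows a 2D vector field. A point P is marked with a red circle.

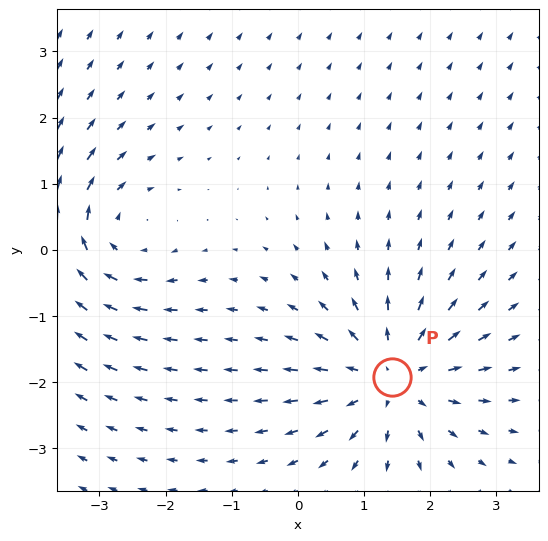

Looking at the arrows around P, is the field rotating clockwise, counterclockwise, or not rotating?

Near P at (1.4, -1.9) the arrows show no circulation. The curl there is ≈0.

not rotating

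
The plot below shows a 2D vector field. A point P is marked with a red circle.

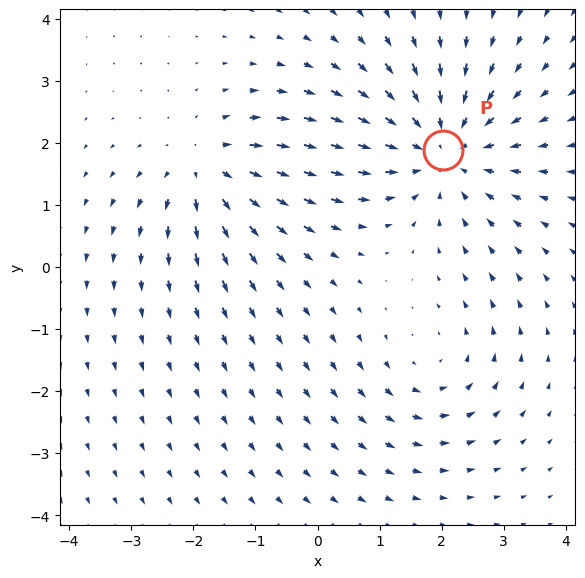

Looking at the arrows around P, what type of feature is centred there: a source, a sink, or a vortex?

At P (2.0, 1.9) the arrows converge inward. Divergence about -4, curl ≈0 — negative divergence with near-zero curl is a sink.

sink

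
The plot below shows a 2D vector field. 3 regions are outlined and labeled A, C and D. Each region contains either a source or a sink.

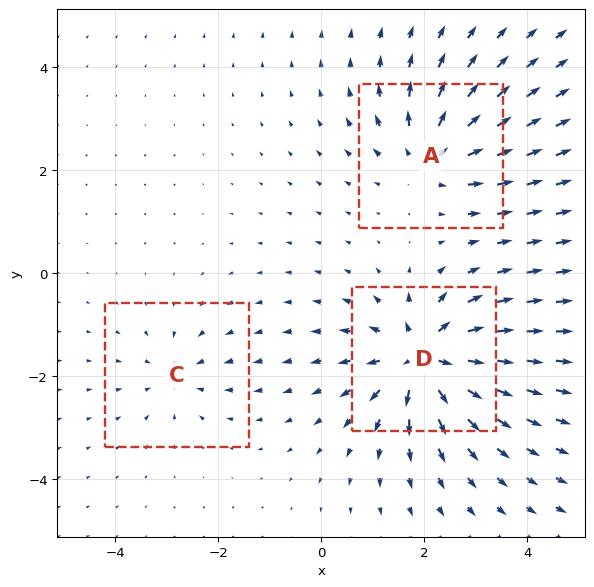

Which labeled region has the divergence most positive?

D

Divergence at each region's feature centre — A: about +4, C: about -3, D: about +6. Region D is most positive.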